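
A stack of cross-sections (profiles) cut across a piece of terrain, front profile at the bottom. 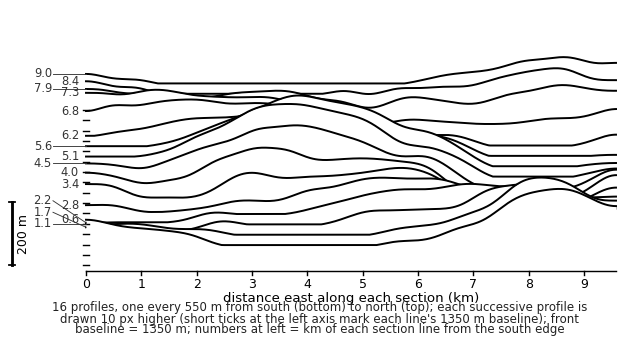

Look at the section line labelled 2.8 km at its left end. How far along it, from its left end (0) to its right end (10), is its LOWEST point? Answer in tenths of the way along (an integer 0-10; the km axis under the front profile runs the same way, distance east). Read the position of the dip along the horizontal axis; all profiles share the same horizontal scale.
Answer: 1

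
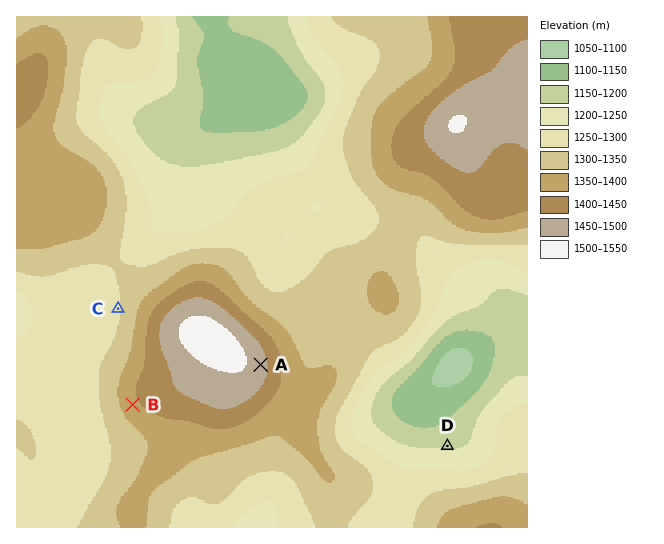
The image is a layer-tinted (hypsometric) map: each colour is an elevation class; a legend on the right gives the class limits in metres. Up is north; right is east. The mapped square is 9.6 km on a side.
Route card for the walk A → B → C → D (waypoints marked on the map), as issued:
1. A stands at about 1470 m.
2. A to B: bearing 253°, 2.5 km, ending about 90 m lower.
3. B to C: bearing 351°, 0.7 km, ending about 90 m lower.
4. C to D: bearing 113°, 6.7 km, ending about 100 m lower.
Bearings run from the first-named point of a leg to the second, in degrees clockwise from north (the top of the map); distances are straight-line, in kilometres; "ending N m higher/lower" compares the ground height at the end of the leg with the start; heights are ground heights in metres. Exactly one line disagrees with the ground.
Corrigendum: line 3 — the distance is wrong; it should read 1.8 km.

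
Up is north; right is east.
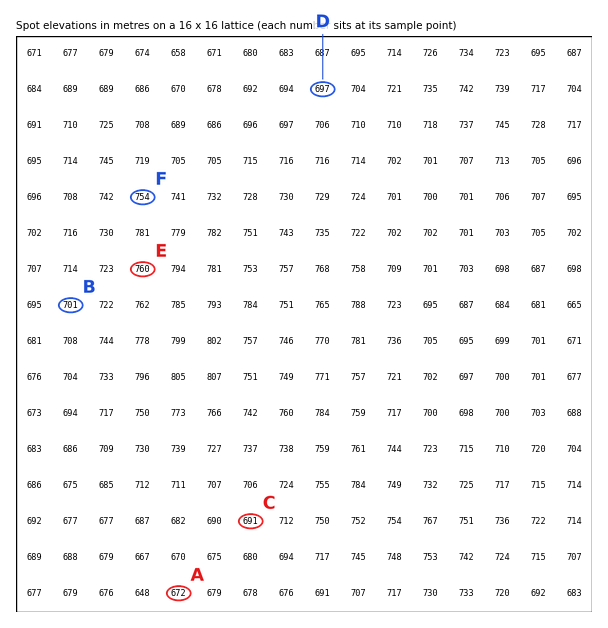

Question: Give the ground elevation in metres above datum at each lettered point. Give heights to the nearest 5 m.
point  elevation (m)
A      670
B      700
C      690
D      695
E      760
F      755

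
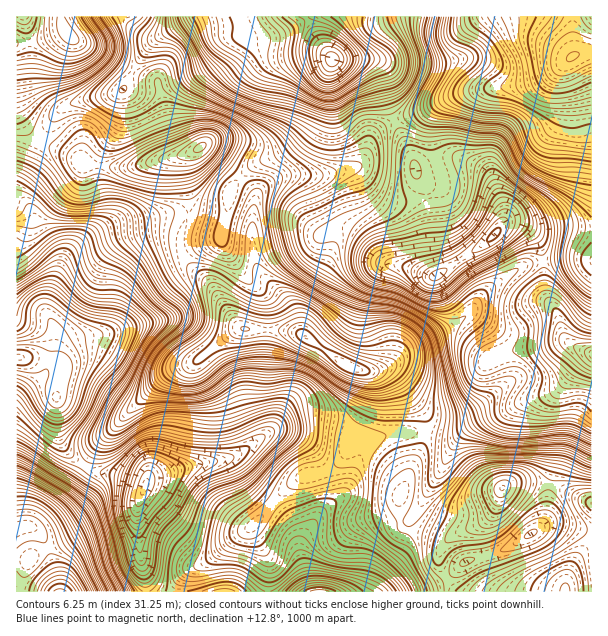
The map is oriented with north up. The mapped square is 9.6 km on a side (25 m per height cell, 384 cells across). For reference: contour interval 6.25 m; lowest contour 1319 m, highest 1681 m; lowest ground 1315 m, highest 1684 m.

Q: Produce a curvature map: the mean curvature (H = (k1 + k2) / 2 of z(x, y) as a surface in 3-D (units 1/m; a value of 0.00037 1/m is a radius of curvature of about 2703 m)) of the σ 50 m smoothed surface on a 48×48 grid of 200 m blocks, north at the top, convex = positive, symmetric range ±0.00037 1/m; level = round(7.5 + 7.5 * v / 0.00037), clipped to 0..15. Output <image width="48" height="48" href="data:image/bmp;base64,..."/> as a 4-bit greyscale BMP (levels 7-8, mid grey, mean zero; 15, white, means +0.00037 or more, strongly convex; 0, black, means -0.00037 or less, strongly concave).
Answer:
<image width="48" height="48" href="data:image/bmp;base64,Qk32BAAAAAAAAHYAAAAoAAAAMAAAADAAAAABAAQAAAAAAIAEAAATCwAAEwsAABAAAAAAAAAAAAAAABEREQAiIiIAMzMzAERERABVVVUAZmZmAHd3dwCIiIgAmZmZAKqqqgC7u7sAzMzMAN3d3QDu7u4A////AGa926mUFpmYZFerhURWdkVnmoiZmIiKuGWLyodQA5zMp2e9uHiIdmeIulaJmqmbuFRou5dABKyqqHi8p4rLlmh420JEZ5maqGaImqhRBrp3q6mYdou6hnl3u3VDI1Z4mIiqirlSKLp2rMuXVniZd6yXiqqpYyNHiKvLmrkwKJh3m7uoZmaKmaqGiJmspjM1ZrzLqrggJ3eIqqq5d1R5mYl1eHZ6yFVFeJzMublAJVabupq6iHVVaKqWWah62nZnvay6hXqDJVWKuYi7qZh0SKmoNZu87Zd5vLp1QieFFFRWZVaty6qXV5mqQVrN/8mamJdTI0Z1AkQyIiJ83KiZd5mbcki87+yrqHZCN6qVAUVUMyEnq5eZdniKlUipeLusuGZUe97XJHmYh1IBRneZdmdnl1Z1MkaLpnh1es/8VXiJqYUgBIiZdmVWmWVTIzNYhJhBNXz/lDRGiZhRJ5h3VWVnm5djJFQ1dacRE2nf2FVVZ4mFSIVENWaIi6iIVFVFiKZERXib3KvKZFeHRCI1aZeHioRql2ZVioZ2Vndoz97/kyR4MAOd/9qYq2Enq6mHiVaXRWU0z/3vxjR3Qkr//93LykEleaqZhjWGVmUhf/7dyod3ec/+qIrO1iNFZ4dnY0Z3eHZCSe/cu8uZvv63Vonf1CRWeJczM6l3dlQiIkeJq93Lz+p0WL7/tFd3iblCWKdVVUMiIAAVi9y6rMp2ed/9hpqpiKpTelM0WJdlZkInvLhUfNyZqs22RqzJZWdCaEEli8l2erh6y3Mkrsh4holhA67adUQienQ1i7hVebqbyUNq22NGQSQwAG3sqGQlrLhVeqdVeaqrt1erljNnMAMyAAfO3bdZ3MpjWKh3eaqYdVm5YzWZMBNWZAA5zula2qtzNomZiaqGQ3u4UjaqUjVniWEAWsdKyYuVM2mpmZqWQ4zJY0WKlniHirggBXRImImXUzZ3iImoVH3HQ1ZomaqYibyCA0RXd4VYmFQ0Z2eZdGzGI2dmeJmZmbylIiVmZ2NazaZEZlV4ZGvHRXdmeHeJmbyVISVleEWKvJZ4iHZ3Q1rKiJmHiYZniKuUEmZomVZ3q5i7qpmpQleaqqupmpZWeJqEJ7u7l3iJy5rN3LvMhERXmqqqq6ZFiYdjKNy4ZqqZuoZpzd3f51V4h3Z4m6ZFdlVRCO2oiZmHiYZFaJvf/Zm7l2Znm6VGZDRSB+26qodmiqhlVVae/8zLmIh3q5ZYhUWGJqqYh4dViqh3d3Zpu6mIibqJ3KiKyom6ZWZ2d4hTRmRFZ4iIdmZWiqda2pmb7bvMqImHd3hkMyEkWJh3ZERXmmAYqYZqzM3cuqqod3eIhkIkjLdEVDRGeDAFiXInmavLmIm6l3aKy5U0fNpleHVFd1ABVkElZ2V4Znm7qJiKzvx0R863Z3Znh1EAIyEkWFElZnmaqqiaz/+lM42jE1aJlzEDZ2RXnJVHiImZmXabz/tTRGl0NXibyVRYzKd5vduZmIiImFWbzIMnmYZWd3iZh3eJqoiHebuph3d4mA=="/>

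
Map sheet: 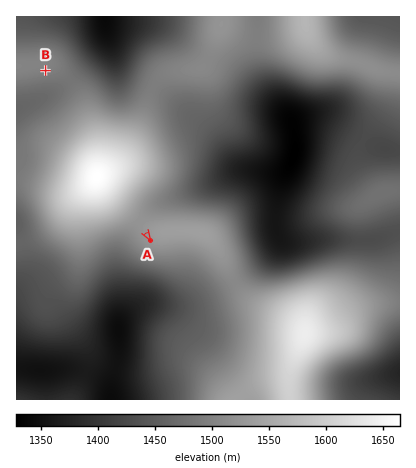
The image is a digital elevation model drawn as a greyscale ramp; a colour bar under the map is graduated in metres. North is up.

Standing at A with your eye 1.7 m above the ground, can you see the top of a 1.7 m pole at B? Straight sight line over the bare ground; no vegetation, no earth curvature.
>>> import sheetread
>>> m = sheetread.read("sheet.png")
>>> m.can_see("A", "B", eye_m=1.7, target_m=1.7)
False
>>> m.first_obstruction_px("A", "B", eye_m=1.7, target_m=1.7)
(137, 218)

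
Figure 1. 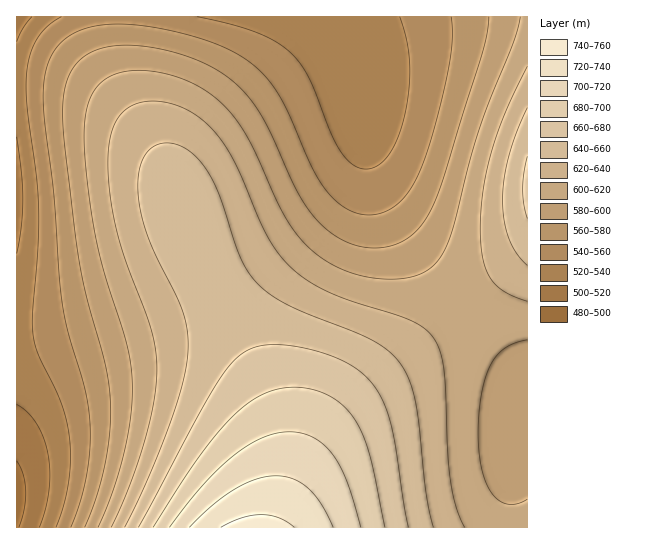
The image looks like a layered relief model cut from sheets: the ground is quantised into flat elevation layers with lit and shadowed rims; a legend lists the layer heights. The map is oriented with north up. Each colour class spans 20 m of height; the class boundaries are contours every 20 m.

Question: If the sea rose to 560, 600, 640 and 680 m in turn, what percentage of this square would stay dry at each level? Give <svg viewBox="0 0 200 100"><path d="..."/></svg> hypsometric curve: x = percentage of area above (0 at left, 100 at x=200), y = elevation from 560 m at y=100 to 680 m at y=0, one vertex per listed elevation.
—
<svg viewBox="0 0 200 100"><path d="M156 100l-46-33-58-34-35-33"/></svg>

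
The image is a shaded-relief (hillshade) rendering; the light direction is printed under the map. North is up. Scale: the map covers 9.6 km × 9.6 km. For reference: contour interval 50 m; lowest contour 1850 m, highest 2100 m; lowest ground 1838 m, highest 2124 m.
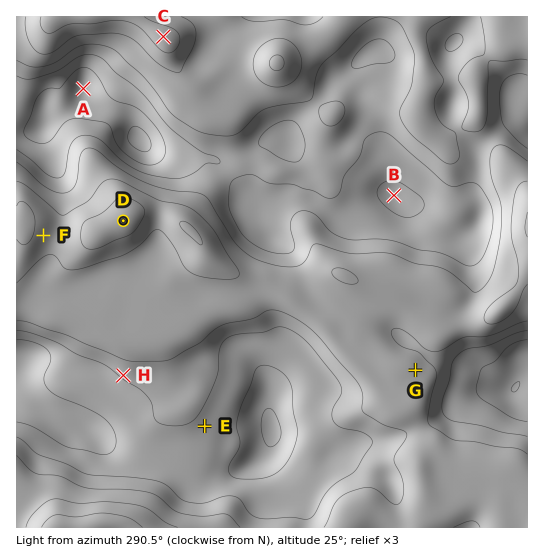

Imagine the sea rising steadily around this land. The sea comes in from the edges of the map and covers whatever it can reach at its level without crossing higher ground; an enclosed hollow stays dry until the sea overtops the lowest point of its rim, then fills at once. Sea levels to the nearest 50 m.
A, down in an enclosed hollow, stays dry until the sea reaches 1900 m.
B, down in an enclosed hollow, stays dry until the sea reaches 1950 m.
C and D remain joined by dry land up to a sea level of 2000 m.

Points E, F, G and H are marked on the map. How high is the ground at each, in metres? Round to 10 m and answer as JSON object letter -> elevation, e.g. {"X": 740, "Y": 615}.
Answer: {"E": 1930, "F": 2080, "G": 2020, "H": 1960}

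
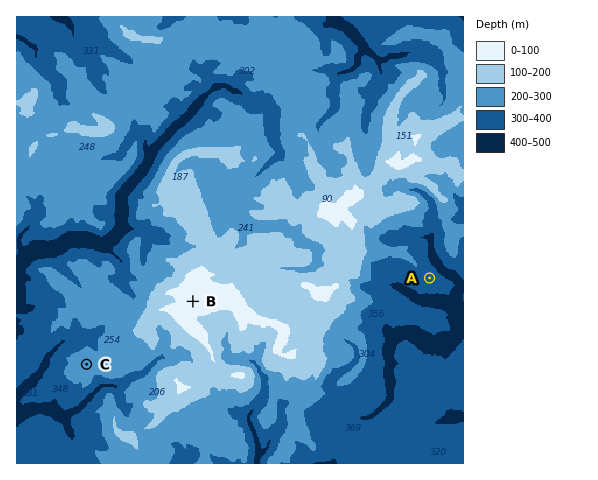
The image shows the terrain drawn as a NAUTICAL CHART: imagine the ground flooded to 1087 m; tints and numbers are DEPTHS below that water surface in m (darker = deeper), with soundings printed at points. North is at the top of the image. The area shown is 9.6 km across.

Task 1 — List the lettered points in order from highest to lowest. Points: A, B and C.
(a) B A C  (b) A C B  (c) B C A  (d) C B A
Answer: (c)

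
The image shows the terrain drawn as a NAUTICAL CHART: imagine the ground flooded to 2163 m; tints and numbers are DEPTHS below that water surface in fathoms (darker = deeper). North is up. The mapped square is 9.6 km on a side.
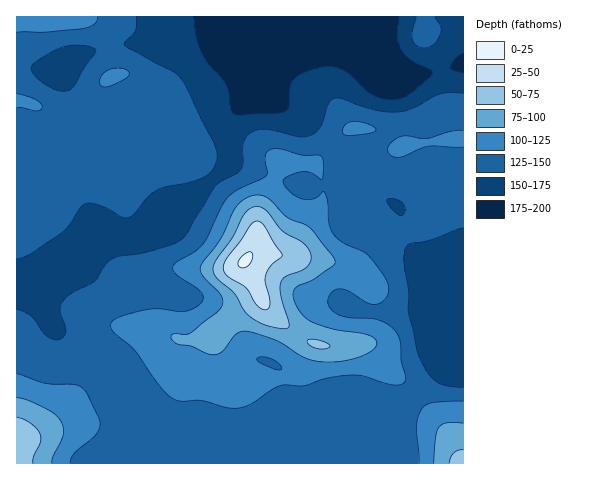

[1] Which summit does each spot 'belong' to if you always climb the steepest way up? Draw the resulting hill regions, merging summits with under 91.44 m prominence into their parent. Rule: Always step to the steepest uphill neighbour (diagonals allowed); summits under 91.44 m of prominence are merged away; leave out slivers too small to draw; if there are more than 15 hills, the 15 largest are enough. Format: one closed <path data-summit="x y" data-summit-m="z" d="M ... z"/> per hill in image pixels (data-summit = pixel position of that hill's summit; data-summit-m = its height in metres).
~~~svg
<path data-summit="245 260" data-summit-m="2123" d="M463 16l-447 1 0 257 16 0 26-8-8 11-6 21 0 7 6 16 9 10 37 15 17 15 14 28 20 20 11 18 10 19 0 18 236-1-4-21-10-18-8-8 10-2 25-19 24-24 23-29z"/><path data-summit="17 439" data-summit-m="2046" d="M56 267l-24 7-16 2 0 187 151 1 1-18-10-19-11-18-20-20-14-28-17-15-37-15-9-10-6-16 0-7 6-21z"/><path data-summit="462 463" data-summit-m="2039" d="M463 343l-22 28-24 24-25 19-8 3 6 7 10 18 5 22 59-1z"/>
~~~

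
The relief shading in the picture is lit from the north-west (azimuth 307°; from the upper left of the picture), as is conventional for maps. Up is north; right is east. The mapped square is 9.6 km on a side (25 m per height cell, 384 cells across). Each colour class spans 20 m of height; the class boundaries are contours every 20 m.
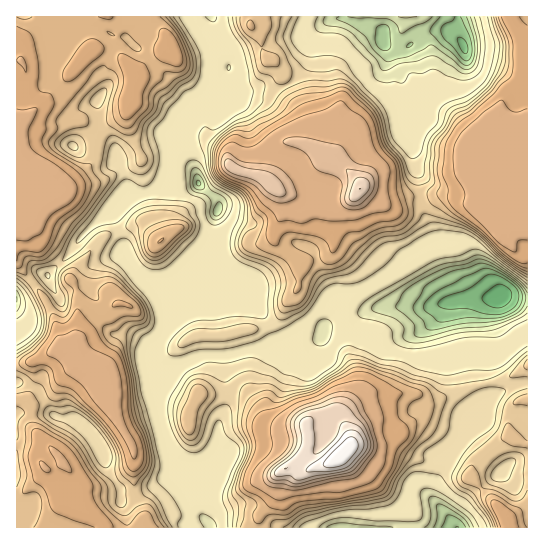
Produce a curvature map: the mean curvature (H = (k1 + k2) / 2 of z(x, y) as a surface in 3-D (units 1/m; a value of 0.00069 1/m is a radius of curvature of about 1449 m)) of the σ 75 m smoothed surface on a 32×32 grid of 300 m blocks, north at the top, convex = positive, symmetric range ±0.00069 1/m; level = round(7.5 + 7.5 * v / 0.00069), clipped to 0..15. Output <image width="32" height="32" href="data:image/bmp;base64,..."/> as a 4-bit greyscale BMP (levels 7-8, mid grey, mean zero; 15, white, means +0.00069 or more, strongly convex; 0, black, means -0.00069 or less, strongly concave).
<image width="32" height="32" href="data:image/bmp;base64,Qk12AgAAAAAAAHYAAAAoAAAAIAAAACAAAAABAAQAAAAAAAACAAATCwAAEwsAABAAAAAAAAAAAAAAABEREQAiIiIAMzMzAERERABVVVUAZmZmAHd3dwCIiIgAmZmZAKqqqgC7u7sAzMzMAN3d3QDu7u4A////AEhnrHrEZlaoZURYqqxhdPd1qaYXpnhmV7mZdVWIKF/Xp5ipOTZ3WOhoVYvnRom5Q2uKon9Wd3Lp/d2lizd55SaanGB/dWdxdzxr/FpmZKpjbcgw3zOpVHo3os9YtndpupkiCukj+TbKbbaKSJl3ZKSXQ6zGNcpVmoq8t2hYlmWolKip1FWfh4pFa5eazImXWFWZieNmWXeXZQS9yWVWiKj8mIrgd1VVdmd0aDRnd3ZJKriYg2jIh1Z3dnV4aLuqhFHapGZlepvZdXWImoVYmbx1mXmvVnZmVLhHh1ZlVWMVXwl42Dd4h3SvdHiGZ1VVMNVPe5JneHdka4NXipVmcwWUKHVEhWd2RYubpmebmGGPjYCpRPs2dvulOahFV4pl+4qVG4e/9oWol5h5eIVCP6iImVNbqacGZ4iId5ymeumIeJykRVWKAFqodq5qd5uHh3eLu1Z3oGq9t2VfmVR5iHeIu3VbloD/uXV5p48juoh3iWB4KpZ0y2ZnqYa3JLqIeIhjiGpGd0+KqXd4wGSciIiJaZbKVYhDaJmHi8N2LMmIipdDzJRodkVqmsxGd2Vtl4Z4gYt5RndmZofUWIiHNtema3aLh9V2WrdmdnipmWSKpoe3pnzkdVy2Z3p0aaUIa5aGmGZ+hHSZZHm4NmdiN2t3aFaJrCdm+nRzMjWHVGXq"/>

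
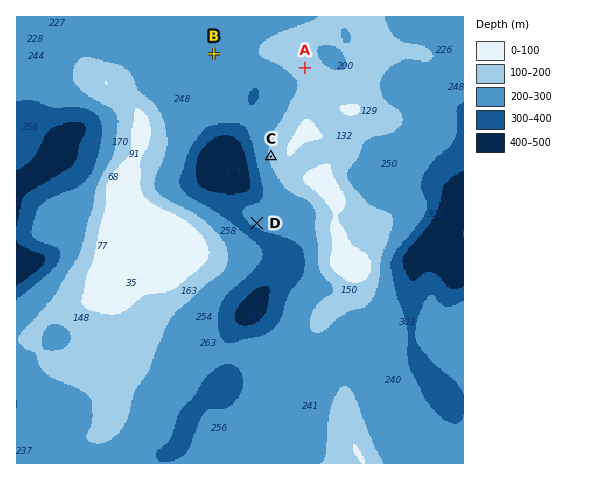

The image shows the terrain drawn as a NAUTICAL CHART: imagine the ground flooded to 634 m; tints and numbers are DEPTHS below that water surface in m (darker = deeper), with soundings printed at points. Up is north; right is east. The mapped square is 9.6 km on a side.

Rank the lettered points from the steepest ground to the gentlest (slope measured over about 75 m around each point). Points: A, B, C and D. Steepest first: C D A B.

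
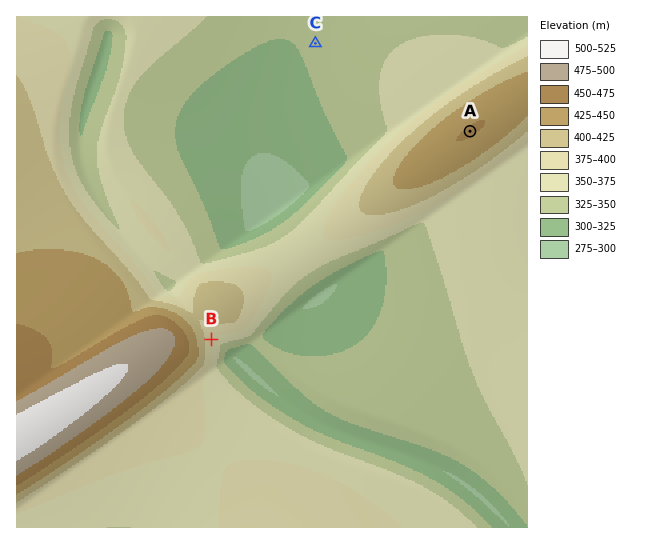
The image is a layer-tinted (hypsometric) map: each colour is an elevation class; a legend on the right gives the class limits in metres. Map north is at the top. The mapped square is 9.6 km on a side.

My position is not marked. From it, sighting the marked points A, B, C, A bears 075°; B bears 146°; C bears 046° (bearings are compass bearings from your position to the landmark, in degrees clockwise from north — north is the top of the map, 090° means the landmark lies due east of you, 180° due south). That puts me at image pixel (132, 221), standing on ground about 365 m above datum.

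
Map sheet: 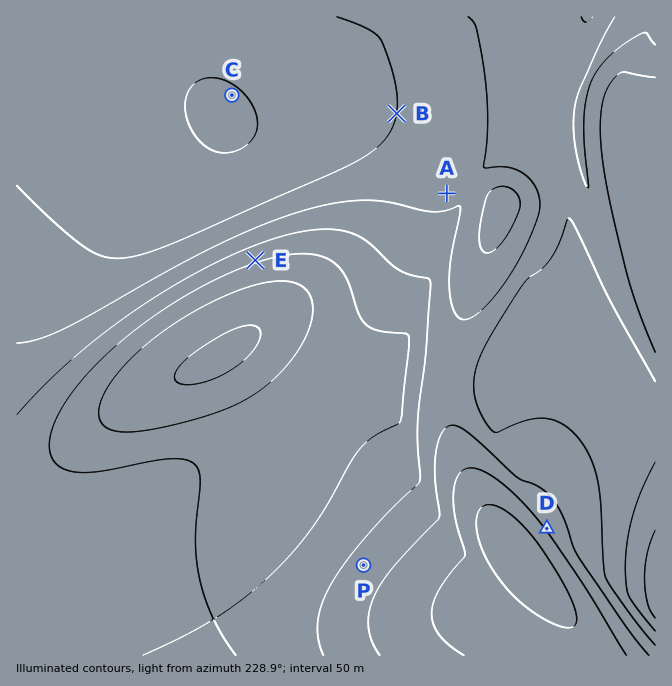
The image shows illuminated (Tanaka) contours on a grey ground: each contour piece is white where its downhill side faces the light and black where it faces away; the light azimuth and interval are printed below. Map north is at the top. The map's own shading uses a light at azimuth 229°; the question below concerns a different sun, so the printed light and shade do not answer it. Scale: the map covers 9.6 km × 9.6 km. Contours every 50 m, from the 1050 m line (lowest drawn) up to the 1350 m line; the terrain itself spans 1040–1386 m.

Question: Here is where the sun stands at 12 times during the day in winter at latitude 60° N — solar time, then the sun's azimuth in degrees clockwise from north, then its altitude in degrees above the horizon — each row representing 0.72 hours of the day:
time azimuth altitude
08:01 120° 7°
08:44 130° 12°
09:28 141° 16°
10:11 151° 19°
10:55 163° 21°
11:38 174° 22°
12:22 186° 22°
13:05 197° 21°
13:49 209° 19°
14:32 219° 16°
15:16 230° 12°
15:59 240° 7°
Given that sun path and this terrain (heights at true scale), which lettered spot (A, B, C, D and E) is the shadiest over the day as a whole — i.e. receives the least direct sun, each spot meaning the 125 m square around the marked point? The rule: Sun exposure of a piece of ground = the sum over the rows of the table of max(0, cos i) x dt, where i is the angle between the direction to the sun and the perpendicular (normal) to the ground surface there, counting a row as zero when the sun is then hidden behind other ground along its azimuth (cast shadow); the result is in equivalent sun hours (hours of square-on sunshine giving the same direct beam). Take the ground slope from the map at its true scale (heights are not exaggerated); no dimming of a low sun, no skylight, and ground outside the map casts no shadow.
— D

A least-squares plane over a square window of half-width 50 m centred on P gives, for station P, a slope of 5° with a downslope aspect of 307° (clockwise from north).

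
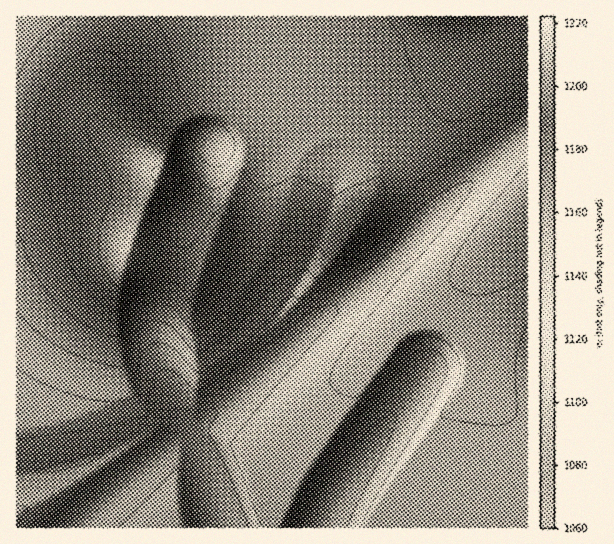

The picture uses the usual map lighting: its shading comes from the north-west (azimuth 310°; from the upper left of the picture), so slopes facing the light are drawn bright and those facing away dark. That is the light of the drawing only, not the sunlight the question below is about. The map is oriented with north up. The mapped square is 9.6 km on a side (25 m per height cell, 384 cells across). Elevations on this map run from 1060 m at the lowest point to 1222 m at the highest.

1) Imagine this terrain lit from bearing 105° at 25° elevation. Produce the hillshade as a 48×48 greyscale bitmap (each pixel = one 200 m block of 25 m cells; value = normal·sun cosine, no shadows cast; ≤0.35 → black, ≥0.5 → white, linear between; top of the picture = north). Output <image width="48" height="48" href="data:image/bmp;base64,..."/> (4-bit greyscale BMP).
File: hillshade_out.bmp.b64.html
<image width="48" height="48" href="data:image/bmp;base64,Qk32BAAAAAAAAHYAAAAoAAAAMAAAADAAAAABAAQAAAAAAIAEAAATCwAAEwsAABAAAAAAAAAAAAAAABEREQAiIiIAMzMzAERERABVVVUAZmZmAHd3dwCIiIgAmZmZAKqqqgC7u7sAzMzMAN3d3QDu7u4A////ALvLqXVERVZ625dCNp3bhTEmd3d3d3d3d5q7updUREV724YyN4zsl0IUd3d3d3d3d3eau6l1RER7yoUyR3rduGMSV3d3d3d3d3d3m7qXZERquXQiV3jOyXUhNnd3d3d3d3dmaJuphkRZuGQjZ3et25ZCFHd3d3d3d4iHdniqmGVYqFMkd3eL7KhTEld3d3d3d5mZiId5qoZol0I1d3d5zsl1ITZ3d3d3d5mZmZmImqh3hkJGd3d3rduWQhR3d3d3d4iZmZmZmaqYdTNFZ3d3i+yoYxFXd3d3d4iIiZmZmaqpdlREVmd3ec7KdTEmd3d3iHd3iImZmruoh2VERWZ3d53bl0ITd3d4iHd3d3iJq8uXiYZURFZnd4vtuGQhR3eIiHd3d3eIrNuWeql1REVmd3jOyoYxFXiIiHd3d3d4vcqGasuXZERWZ3ec3JdTE3iImXd3d3d5zcl1Wcy5dlRFVnd63blkEViImXd3d3d53blkWczLqGVEVWd4vtqFIliJmWZ3d3d63bhkWbzMuoZURFZnjNuWNGiJmmZmd3d73KhTWbzMzKhlREVmecyWVniJmmZmZnd73KhTabzMzLqGVERWZ4mHd4iJmmZmZmZ73KhTarvMy7updURFZnd3d4iJmmZmZmZ63KhkarvMzLq6l1REVWd3d3iJmmZmZmZp3Khkaru8zLqbuYZVRVZnd3iImVVVVVVYzKl1aru7zLqJu6l2VFVmd3eIiVVVVVVXvKmGWbu7u7qXnMuoZURWZ3eIiFVVVVRGrLqGV7u6qqqXet3Kh1RFZnd4iFVVVVRFnLqXVpuqmamYZ73duWVEVWd3iFVVVVREfMuXVIqpiJmZdpzu24ZDRVZ3d1VVVVVVa9uoVGqph4iJdmre7bhUNEVnd1VVVVVVatyoZEiphneIhli+7sp1Q0RWZ1VVVVVVaM25dkephmeIhlac7tuXVDRFZlVVZmZmZ73Kl1WZhlZ4h1V6zdypdUNEVVVWZmZmZpzcuWR5hlZ4h1Voq8u6l1QzRFVWZmZmVXvuymRYh2Z4iGVXmqqrqXZENFVWZmZmVWv/2nQ3h2Z4h2ZmiZmquphlQ1VWZmZmVWr/2nQliHZ4h3ZneIiaq6mGVFVVZmdmZnnv64QliHd3h3Znd3eJmrqoZUVVZnd3eInf64VGiHd3d3d3d3d4mauqh0RVZnd4iJmt64ZniHd3d3d3d3d3iJqrqURVZneImZmaupiIh3d3d3d3d3d3eImqukRFVneImZmZmZiId3d3d3d3d3d3d4iaq0RFVneJmZmZmYiId3d3d3d3d3d3d3iJqkRFVmeImZmZmIiHd3d3d3d3d3d3d3eImURFVmeImZmZmIiHd3d3d3d3d3d3d3d3iERFVmeImZmZmIiHd3d3d3d3d3d3d3d3eERFVWd4iZmZmIiHd3d3d3d3d3d3d3d3d1VVVWd4iJmZiIiHd3d3d3d3d3d3d3d3d1VVVWZ3iIiYiIiHd3d3d3d3d2d3eIh3d1VVVWZ3iIiIiIiHd3d3d3d2ZmZ3iIiIdw=="/>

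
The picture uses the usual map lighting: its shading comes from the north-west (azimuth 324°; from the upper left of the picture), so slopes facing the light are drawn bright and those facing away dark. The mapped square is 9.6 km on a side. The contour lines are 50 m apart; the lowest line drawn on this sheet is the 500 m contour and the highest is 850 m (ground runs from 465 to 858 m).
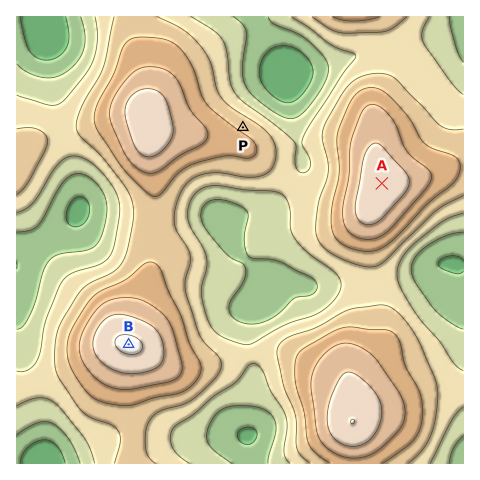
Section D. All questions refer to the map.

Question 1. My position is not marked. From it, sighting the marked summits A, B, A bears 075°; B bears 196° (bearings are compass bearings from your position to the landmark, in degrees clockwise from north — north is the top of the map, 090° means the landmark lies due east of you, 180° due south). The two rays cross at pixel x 158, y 243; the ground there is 680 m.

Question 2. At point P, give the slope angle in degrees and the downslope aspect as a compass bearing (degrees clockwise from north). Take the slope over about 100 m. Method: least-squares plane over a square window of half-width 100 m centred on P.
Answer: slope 7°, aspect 31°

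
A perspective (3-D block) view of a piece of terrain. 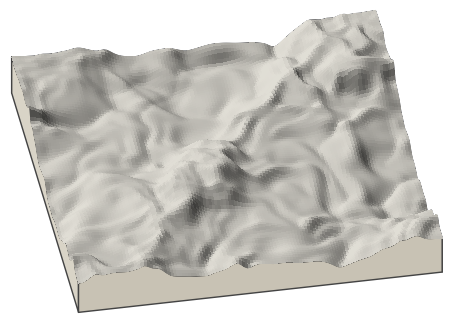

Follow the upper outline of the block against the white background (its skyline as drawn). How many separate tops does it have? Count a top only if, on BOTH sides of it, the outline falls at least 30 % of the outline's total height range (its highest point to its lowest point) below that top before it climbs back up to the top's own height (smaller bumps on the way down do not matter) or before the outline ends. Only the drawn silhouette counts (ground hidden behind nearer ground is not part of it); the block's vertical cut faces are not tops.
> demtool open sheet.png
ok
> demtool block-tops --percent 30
0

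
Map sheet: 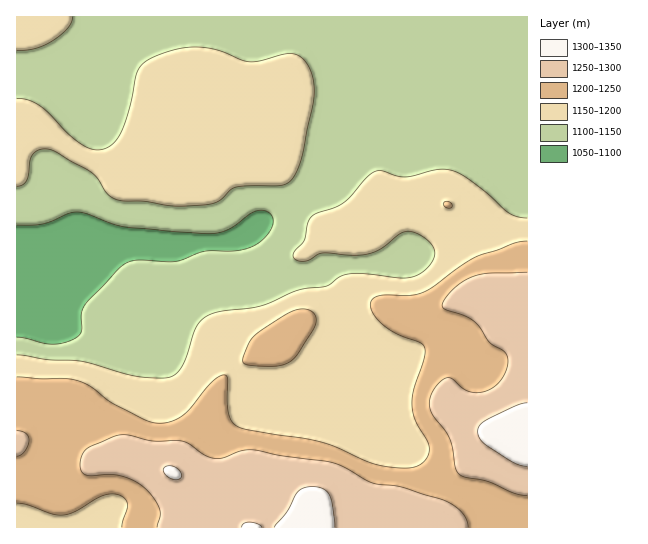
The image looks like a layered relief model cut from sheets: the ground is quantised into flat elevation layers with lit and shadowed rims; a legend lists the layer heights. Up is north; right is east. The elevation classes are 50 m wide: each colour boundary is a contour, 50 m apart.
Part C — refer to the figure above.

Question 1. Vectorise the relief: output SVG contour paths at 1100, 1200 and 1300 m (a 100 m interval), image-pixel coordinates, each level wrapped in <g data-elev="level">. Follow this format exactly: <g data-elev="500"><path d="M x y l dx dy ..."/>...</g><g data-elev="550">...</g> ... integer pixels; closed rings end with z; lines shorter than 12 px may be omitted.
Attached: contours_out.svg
<g data-elev="1100"><path d="M17 225l26-1 26-11 8-1 9 2 25 9 14 4 80 7 10-1 11-2 9-6 15-11 8-3 5-1 6 2 3 3 1 6-2 8-6 9-9 7-10 4-13 2-28 0-30 10-37-1-13 4-40 41-4 9 0 19-3 4-7 3-10 4-11 0-33-7"/></g><g data-elev="1200"><path d="M17 503l12 2 24 9 10 1 12-4 27-15 8-2 7 0 7 4 3 5 0 6-5 18"/><path d="M258 366l23-1 6-2 7-5 21-32 1-8-3-5-8-4-12 2-38 24-7 10-5 16 1 2 2 2z"/><path d="M527 241l-13 2-39 14-17 11-25 19-11 6-13 2-28 0-6 2-4 4-1 5 2 5 9 12 16 11 24 9 4 6-1 12-11 30-1 14 3 14 12 22 2 9-4 11-11 6-13 1-22-3-13-4-28-13-16-6-73-12-11-3-6-5-3-8-2-13 1-22-1-2-2-2-6 1-8 6-20 25-8 8-10 6-12 2-14-2-30-15-26-19-13-6-13-3-24 1-24-2"/><path d="M446 207l5 1 1-3-3-3-4 0-2 3z"/></g><g data-elev="1300"><path d="M262 527l-5-4-8-1-5 1-2 4"/><path d="M335 527l-3-22-2-10-7-6-10-2-8 1-7 4-11 19-13 16"/><path d="M173 479l5 1 3-2 1-3-2-4-7-5-8 1-2 3 2 4z"/><path d="M527 403l-10 2-30 14-7 6-2 6 2 8 7 7 27 17 13 3"/></g>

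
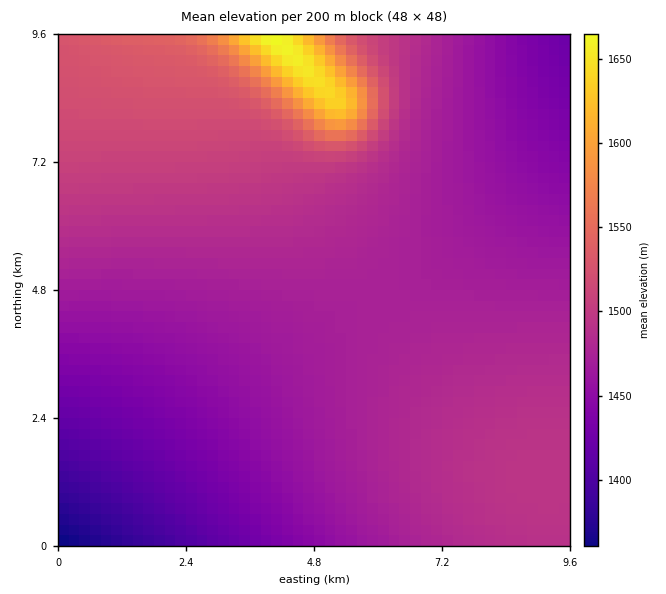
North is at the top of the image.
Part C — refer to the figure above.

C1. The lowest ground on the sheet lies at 1355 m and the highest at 1665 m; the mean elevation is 1480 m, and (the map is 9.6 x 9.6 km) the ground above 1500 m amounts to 16.8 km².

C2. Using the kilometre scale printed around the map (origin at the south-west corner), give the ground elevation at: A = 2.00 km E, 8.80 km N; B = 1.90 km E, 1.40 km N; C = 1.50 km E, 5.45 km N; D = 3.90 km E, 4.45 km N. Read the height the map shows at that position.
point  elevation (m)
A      1530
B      1415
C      1480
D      1470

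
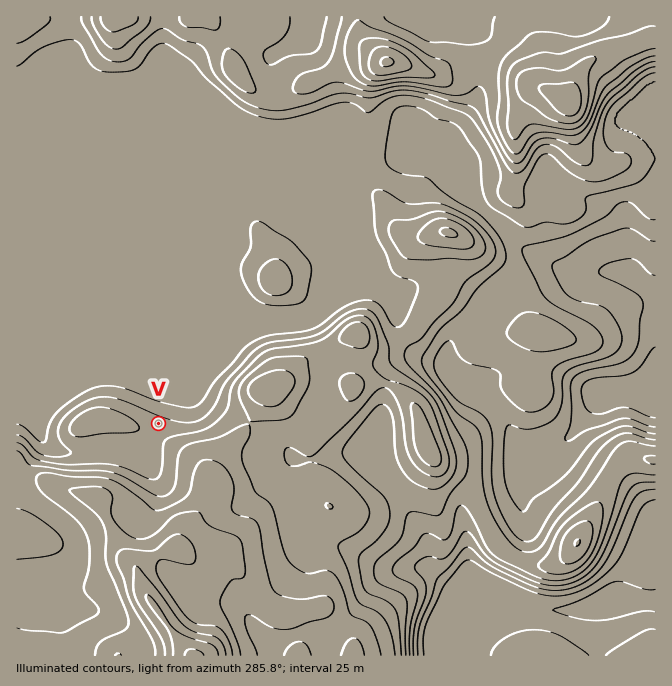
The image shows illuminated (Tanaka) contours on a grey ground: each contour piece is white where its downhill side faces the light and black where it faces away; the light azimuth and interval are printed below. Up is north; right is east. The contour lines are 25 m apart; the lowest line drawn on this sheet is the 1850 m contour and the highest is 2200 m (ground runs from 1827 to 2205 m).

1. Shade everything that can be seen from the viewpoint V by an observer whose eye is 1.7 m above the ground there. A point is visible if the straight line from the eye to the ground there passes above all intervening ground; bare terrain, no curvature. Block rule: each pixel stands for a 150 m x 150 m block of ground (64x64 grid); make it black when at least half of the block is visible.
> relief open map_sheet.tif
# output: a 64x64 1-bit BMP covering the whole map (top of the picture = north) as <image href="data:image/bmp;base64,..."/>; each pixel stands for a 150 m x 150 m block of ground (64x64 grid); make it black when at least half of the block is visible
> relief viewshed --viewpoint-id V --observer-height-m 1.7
<image width="64" height="64" href="data:image/bmp;base64,Qk0+AgAAAAAAAD4AAAAoAAAAQAAAAEAAAAABAAEAAAAAAAACAAATCwAAEwsAAAIAAAAAAAAA////AAAAAAAAAAAAAAAAAAAAAAAAAAAAAAAAAAAAAAAAAAAAAAAAAAAAAAAAAAAAAAAAAAAAAAAABAAAAAAAAAAAAAAAAAAAAAAAAAAAAAAAGAAAAAAAAAAcAAAAAAAAAAcAAAAAAAAAA4AAAAAAAAADgAAAAAAAAAHAAAAAAAAAEMAAAAAAAADwwAAAAAAAA8AAAAAAAAAAAAAAAAAAAAAAgAAAAAAAAAHAAAAAAAAAAfAAAAAAAAAD/AAAAAAAAB/+AAAAAAAAGf+AAAAAAAAD/4AAAAAAAAf/gAAAAAAAH/8AAAAAAAB//wAAAAAAAf//gAAAAAAH//8AAAAAAB///gAAAAAA////AAAAAAD////AAAAAAP////AAAAAA////+AAAAAD////wAAAAAP///8AAAAAA////gAAAAAD///8AAAAAAP///wAwAAAA////gB8AAAD///8AD+AAAP///wAMAAAA///+AAgAAAD///4AAAAAAP///wAAAAAA////gAAAAAD////AAAAAAP///8AAAAAA////4AAAwAD////wAADAAP////gAAccA/////gADzwD/////gAf/AP/////wD/4A////H/w//AD///4H/+PgAP///AH/A8AA///4APgBwAD///gA4AAAAP//+ADAAAAA///4AAAAIAD///AAAAAAAA=="/>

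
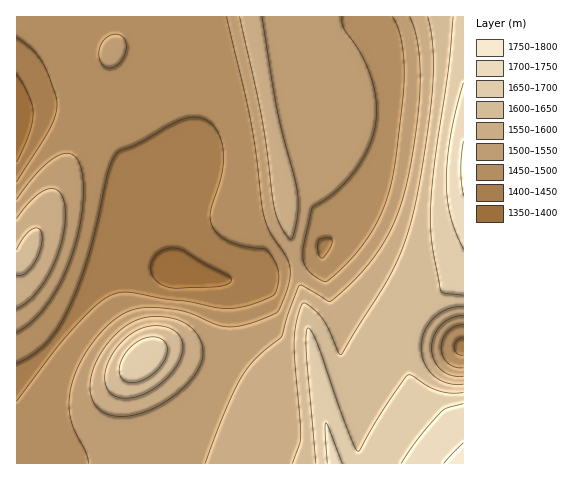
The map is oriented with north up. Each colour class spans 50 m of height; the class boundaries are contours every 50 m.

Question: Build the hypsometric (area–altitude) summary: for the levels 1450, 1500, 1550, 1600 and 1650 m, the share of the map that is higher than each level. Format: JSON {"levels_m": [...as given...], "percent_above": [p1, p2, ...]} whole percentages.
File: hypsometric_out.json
{"levels_m": [1450, 1500, 1550, 1600, 1650], "percent_above": [85, 57, 34, 20, 9]}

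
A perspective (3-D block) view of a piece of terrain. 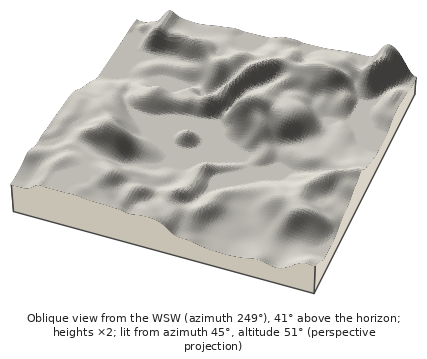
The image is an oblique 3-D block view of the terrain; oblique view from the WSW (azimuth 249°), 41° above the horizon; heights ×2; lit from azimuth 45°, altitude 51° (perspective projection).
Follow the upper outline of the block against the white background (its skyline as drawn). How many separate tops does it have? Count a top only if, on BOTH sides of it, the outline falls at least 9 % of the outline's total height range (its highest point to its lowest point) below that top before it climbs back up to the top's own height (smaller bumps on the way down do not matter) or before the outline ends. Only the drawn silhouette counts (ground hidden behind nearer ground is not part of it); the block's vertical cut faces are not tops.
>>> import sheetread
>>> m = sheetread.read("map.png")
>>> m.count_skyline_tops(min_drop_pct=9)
1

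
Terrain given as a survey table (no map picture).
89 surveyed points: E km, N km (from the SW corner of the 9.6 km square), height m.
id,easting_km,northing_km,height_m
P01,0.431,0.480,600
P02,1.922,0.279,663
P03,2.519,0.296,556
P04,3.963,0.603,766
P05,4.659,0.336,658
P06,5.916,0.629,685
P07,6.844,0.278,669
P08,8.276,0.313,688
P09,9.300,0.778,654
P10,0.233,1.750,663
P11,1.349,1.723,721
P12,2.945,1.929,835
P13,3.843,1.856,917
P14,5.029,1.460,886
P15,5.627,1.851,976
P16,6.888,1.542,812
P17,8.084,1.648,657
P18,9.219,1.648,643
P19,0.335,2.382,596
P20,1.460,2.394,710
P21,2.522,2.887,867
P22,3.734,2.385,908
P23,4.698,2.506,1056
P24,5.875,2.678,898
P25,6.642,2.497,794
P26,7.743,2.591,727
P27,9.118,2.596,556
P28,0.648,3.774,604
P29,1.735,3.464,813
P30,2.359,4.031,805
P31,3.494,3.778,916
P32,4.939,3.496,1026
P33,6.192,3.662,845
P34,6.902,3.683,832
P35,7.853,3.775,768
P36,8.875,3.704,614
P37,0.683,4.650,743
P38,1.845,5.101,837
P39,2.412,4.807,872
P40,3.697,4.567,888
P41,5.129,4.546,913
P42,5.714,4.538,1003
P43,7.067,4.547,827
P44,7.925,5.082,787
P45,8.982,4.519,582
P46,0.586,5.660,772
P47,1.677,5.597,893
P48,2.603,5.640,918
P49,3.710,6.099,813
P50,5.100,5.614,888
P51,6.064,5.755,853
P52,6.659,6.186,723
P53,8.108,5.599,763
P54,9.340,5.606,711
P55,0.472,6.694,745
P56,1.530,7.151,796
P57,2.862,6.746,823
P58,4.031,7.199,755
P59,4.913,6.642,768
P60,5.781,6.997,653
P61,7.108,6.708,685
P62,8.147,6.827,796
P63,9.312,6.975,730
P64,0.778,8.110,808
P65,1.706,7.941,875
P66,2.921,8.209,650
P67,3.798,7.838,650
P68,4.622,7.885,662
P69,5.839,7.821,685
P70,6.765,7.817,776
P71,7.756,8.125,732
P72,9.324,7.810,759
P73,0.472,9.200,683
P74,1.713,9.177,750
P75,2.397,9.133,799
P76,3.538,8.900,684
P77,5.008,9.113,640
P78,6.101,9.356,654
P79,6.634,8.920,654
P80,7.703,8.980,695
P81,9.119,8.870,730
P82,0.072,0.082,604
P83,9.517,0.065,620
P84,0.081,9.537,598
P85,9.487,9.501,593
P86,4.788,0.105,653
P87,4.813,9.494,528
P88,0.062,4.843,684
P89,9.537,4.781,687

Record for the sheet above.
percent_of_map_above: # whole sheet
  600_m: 94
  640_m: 88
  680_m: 73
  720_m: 58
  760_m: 46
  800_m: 33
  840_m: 22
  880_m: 14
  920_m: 8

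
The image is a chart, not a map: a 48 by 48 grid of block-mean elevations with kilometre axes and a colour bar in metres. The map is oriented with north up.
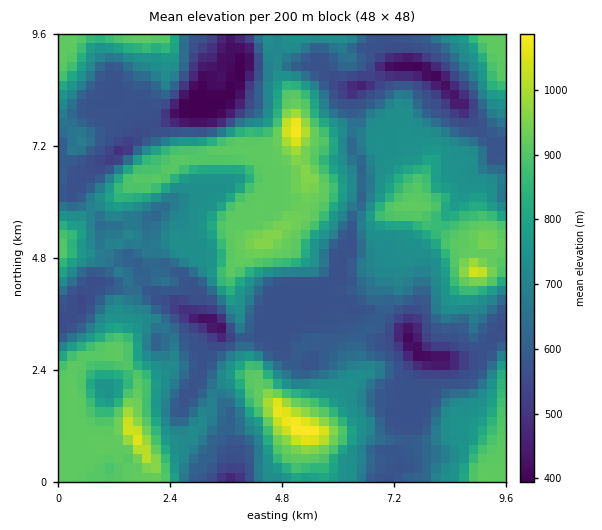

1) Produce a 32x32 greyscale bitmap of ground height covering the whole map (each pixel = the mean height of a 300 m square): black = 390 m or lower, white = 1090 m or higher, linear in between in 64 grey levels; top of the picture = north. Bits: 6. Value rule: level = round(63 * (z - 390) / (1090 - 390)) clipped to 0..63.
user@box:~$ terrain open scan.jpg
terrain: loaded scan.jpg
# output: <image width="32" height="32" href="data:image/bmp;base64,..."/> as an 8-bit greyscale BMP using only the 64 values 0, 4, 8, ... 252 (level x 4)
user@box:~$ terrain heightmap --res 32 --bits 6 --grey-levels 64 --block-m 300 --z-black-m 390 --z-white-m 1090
<image width="32" height="32" href="data:image/bmp;base64,Qk02CAAAAAAAADYEAAAoAAAAIAAAACAAAAABAAgAAAAAAAAEAAATCwAAEwsAAAABAAAAAAAAAAAAAAEBAQACAgIAAwMDAAQEBAAFBQUABgYGAAcHBwAICAgACQkJAAoKCgALCwsADAwMAA0NDQAODg4ADw8PABAQEAAREREAEhISABMTEwAUFBQAFRUVABYWFgAXFxcAGBgYABkZGQAaGhoAGxsbABwcHAAdHR0AHh4eAB8fHwAgICAAISEhACIiIgAjIyMAJCQkACUlJQAmJiYAJycnACgoKAApKSkAKioqACsrKwAsLCwALS0tAC4uLgAvLy8AMDAwADExMQAyMjIAMzMzADQ0NAA1NTUANjY2ADc3NwA4ODgAOTk5ADo6OgA7OzsAPDw8AD09PQA+Pj4APz8/AEBAQABBQUEAQkJCAENDQwBEREQARUVFAEZGRgBHR0cASEhIAElJSQBKSkoAS0tLAExMTABNTU0ATk5OAE9PTwBQUFAAUVFRAFJSUgBTU1MAVFRUAFVVVQBWVlYAV1dXAFhYWABZWVkAWlpaAFtbWwBcXFwAXV1dAF5eXgBfX18AYGBgAGFhYQBiYmIAY2NjAGRkZABlZWUAZmZmAGdnZwBoaGgAaWlpAGpqagBra2sAbGxsAG1tbQBubm4Ab29vAHBwcABxcXEAcnJyAHNzcwB0dHQAdXV1AHZ2dgB3d3cAeHh4AHl5eQB6enoAe3t7AHx8fAB9fX0Afn5+AH9/fwCAgIAAgYGBAIKCggCDg4MAhISEAIWFhQCGhoYAh4eHAIiIiACJiYkAioqKAIuLiwCMjIwAjY2NAI6OjgCPj48AkJCQAJGRkQCSkpIAk5OTAJSUlACVlZUAlpaWAJeXlwCYmJgAmZmZAJqamgCbm5sAnJycAJ2dnQCenp4An5+fAKCgoAChoaEAoqKiAKOjowCkpKQApaWlAKampgCnp6cAqKioAKmpqQCqqqoAq6urAKysrACtra0Arq6uAK+vrwCwsLAAsbGxALKysgCzs7MAtLS0ALW1tQC2trYAt7e3ALi4uAC5ubkAurq6ALu7uwC8vLwAvb29AL6+vgC/v78AwMDAAMHBwQDCwsIAw8PDAMTExADFxcUAxsbGAMfHxwDIyMgAycnJAMrKygDLy8sAzMzMAM3NzQDOzs4Az8/PANDQ0ADR0dEA0tLSANPT0wDU1NQA1dXVANbW1gDX19cA2NjYANnZ2QDa2toA29vbANzc3ADd3d0A3t7eAN/f3wDg4OAA4eHhAOLi4gDj4+MA5OTkAOXl5QDm5uYA5+fnAOjo6ADp6ekA6urqAOvr6wDs7OwA7e3tAO7u7gDv7+8A8PDwAPHx8QDy8vIA8/PzAPT09AD19fUA9vb2APf39wD4+PgA+fn5APr6+gD7+/sA/Pz8AP39/QD+/v4A////ALy8vLi8vMC8hFBIMCQ8cHyQmJiUgHBIQERQXHiEsLy8vLy8uLzA2LSAYFBAPERwlLi4tJyAdFRIREhYbHygvLy8vLy8vNzUoHxwWEhASHCwxNTUvJR0VEhITFhsfJCwvLy8vLzM7MSMdHhsUFBkhMjo+PTUrIBsUEREVHiAiKC4vLy4tMzYsHhQZHRcUHig5PTs2LyUfGREQEBMdICAkLC8vKiUtMikdEhMbGBcmMDs2MCwlIB0VEBAQERkfHyEqLy8lICUvKh8VEBUbHiswMCckISAgHhUREBAQEhUYHigvLyckJi0oHxsSEhwjLi4jGhYZHB4fHBQQDw4ODxAXJSwvLS0uKCEeHBMQFyAoJRYSEREVGBsbFA8IBAQIDxEeICktLy8nGhcZERAQFRkTEBETEhMVFhIQCgIICQ0QEBQTGiEoKyQaFhYQDQcPExAQEBISEhMTEg8FBQ4QEBQREA8QGCAhHx4YEAgEBhgXEBAQEBARERISEQoJEBcVGRUQEA4RHB8cGBALCwwRHxoREBAQEBAQEBIUERATHx8eHBQUDxATFxcRERAQER0lHhQQEBAQEBEUGBcaFRYgJigkHR4TEBEXFRUYExEZKCwjGxQTExMQEBYaHB0aGyEtNDMqJh4ZGBcUFRQWHB8mLy4rKCYiHhIQGB0eHx4eIy83My8tIx0aFxcZGh8fHyYvMTIxLykfExAVHR8fHyAoLzAwMCwlGxobHBgcHx8gKi8xMzMxLSIbERYfHyAhJiwvMDIwJSEaGBgZFhoeHyIsLy8wMTIwLCEWGCInKCorKSsuLywbGhwfIR4ZFhsfICUuLy8vMDEvJx4WIy0vLy8oJCcnIBERGiIqKSYfHB8fICUuLy8wMTAsIhccJi0vLSchIiEbEhARGykuLi0lICAgICcvLzAzMiwhGBsiKS0pISAgHxwSEA8PGSgsLi4qKCgoKy8vMDMvJR8WHCAiJSchIB8YFRUXEQ0KFiMqLS4vLy8vLzAzMy4mHBcfICAgIiEgHxYQFRoWEA4OEhccHR8nLC4uMDk3MCgbGR8gICAgHxsWEREYFhMQEBAQDQkHBwsXICIrOzgtIxwYHyAgHxwVEA8RFxoSEBAQEBANAwEAAQYQGCUzMSQZExMZHh8bEg8JDBUeHxYQEBAQERMKAQEBAQsWIy8tIRINDRAWHBUPCQQNHCImHhQQEBMUGxQGAQMBBxUhJyEXDwwICw4QDgcDCxUiLC4kGhITGRwfHAwEAwECEh4ZExAQFBINBQMCAwoTHSUvLyogGx0hIiMfEAkFAgIUHhsVERMYFBALCQkOERogKy8vLicoLC4uLSISDggEChoeHx8cHR4WEBAQERMbHyYvLw="/>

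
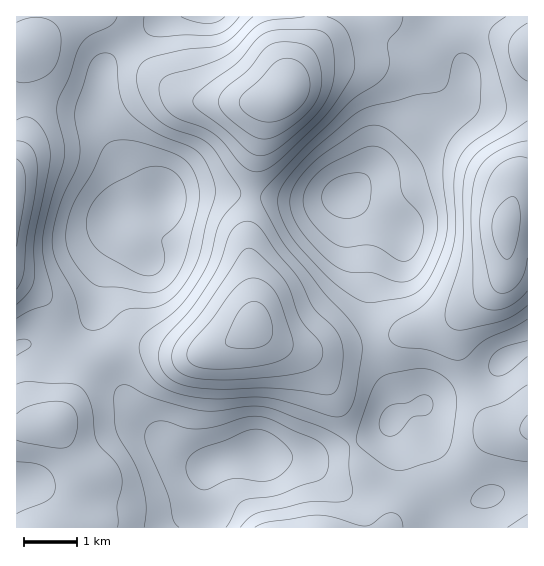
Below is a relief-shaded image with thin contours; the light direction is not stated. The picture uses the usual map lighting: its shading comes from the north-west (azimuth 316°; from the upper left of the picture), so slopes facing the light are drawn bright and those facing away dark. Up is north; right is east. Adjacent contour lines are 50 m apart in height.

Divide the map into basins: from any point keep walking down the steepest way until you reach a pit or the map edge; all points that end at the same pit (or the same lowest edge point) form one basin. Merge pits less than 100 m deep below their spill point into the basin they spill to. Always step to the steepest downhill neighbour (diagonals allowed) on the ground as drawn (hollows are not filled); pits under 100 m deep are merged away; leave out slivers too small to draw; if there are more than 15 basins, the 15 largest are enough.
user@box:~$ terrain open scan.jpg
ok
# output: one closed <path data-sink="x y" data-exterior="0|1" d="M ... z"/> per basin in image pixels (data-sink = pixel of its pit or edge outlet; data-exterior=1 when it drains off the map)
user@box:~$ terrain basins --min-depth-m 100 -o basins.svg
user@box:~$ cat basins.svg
<path data-sink="258 454" data-exterior="0" d="M527 197l-6 0-9 8-5 14 0 50-6 13-11 11-45 30-64 17-60 11-18 0-21-6-17-9-11-11-17 14-36 14-22 2-44-8-21 5-19 9-14 18-16 31-10 13 21 35 11 12-14 41-9 16 463 1z"/><path data-sink="345 195" data-exterior="0" d="M527 16l-211 1 0 13-3 9-20 31-5 19-21 20-11 49-8 63 0 30 5 39 2 36 4 6 23 13 21 6 18 0 60-11 64-17 45-30 11-11 6-13 0-50 5-14 9-8 7 0z"/><path data-sink="163 198" data-exterior="0" d="M315 16l-279 1-1 17-4 11-4 4-3 16 1 66-4 16-5 11 1 270 37-4 11-14 24-43 18-12 28-8 44 8 22-2 36-14 18-14-2-35-5-39 0-30 5-47 8-44 7-24 20-17 5-19 20-31 3-9z"/>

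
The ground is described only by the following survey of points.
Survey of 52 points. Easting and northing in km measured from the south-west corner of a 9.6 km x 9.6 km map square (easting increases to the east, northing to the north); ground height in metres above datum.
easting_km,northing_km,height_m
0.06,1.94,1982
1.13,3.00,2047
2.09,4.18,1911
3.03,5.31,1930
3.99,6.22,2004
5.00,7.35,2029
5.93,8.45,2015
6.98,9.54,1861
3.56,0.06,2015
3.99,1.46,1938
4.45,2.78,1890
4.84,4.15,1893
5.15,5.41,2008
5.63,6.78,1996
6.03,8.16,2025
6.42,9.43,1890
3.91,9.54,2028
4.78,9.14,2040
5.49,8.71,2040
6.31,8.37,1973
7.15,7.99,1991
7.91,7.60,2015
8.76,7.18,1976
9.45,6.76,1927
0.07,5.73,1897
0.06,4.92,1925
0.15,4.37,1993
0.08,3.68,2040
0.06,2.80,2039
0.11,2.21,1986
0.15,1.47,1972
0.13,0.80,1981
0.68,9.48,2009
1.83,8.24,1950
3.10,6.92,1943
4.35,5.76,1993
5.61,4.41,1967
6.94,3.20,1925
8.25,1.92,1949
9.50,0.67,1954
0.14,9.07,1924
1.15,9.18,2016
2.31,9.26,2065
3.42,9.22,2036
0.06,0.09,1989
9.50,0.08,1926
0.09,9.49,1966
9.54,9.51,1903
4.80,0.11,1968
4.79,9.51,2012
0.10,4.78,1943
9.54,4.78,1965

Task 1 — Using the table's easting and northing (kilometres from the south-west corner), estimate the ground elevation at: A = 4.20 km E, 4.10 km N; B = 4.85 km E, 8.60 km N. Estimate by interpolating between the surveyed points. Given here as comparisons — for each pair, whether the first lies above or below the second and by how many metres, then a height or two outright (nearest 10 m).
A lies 220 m below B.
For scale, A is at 1850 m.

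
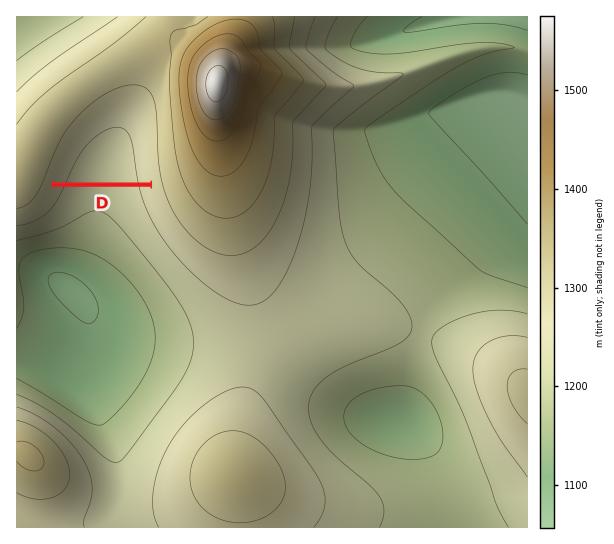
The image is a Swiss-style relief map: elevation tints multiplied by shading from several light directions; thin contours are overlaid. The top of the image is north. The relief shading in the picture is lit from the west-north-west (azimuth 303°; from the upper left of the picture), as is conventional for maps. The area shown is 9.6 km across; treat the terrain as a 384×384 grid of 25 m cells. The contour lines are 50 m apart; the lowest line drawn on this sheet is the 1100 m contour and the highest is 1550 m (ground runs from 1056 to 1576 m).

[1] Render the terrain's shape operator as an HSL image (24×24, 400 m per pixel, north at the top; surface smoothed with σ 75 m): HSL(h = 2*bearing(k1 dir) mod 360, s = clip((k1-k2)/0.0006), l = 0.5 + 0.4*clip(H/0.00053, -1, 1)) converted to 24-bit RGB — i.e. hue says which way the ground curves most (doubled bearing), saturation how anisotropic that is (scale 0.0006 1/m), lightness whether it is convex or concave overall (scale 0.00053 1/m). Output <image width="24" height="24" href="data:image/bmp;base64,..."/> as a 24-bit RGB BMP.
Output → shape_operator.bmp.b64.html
<image width="24" height="24" href="data:image/bmp;base64,Qk32BgAAAAAAADYAAAAoAAAAGAAAABgAAAABABgAAAAAAMAGAAATCwAAEwsAAAAAAAAAAAAAnmJFoog9f51JVJFhXmuOjGWWlWeXl2qPl3CDlnp4k5V+e5Z+dpeOc5OXcomWc4KVdHyUdHaTdnOSeHCReGyQd2qPd2yOeXOMsHJFk7NgX7h5SrW1QGGhf1+Xj2eZlmyam3eYmYiQjpqPgqCbdZmib42ibYSibXyhbnOgcW2eeWydfWqafWiYgGeShWyKhXR1krOKh8upcMvMQ3XFOSuteF2Xg2yWhXKZioCbkpSdlaKgiJyieI+ib4eha4GhanmfamyddmqcgWiciGWbmVuYk1t+i2dvjIpvm9XCktTNbo7DWjK8aiejeGmPd3GQeHyTg5KXjJ2Nl5+Nk5WJgIiOd4WLcYOIcHqDc2+BgWuDiGeCkFaBl1B6llx0km1skZVzldK1jK2ymk6umB6ggUeQc3OGdn2Ie4uJfpR7k554op1znYtuk4FqiX5ngnxifHddenJaem5aemBZgVJlilprj2luk4Z3jp17lLVzolFTmCFcizJyb3KAdX2BeIJ/fYl2i5Rxn51ppJFipH9cnXNak25YimxWgW1VfHFVe3hYcGRddGNxfm96hYl7hpaBhqSCqHkwkyMchjZKbXd9cX59dH57eYB1hYlxlJNrnJFmoIZioHVgnmZfmV9ikWFph2Zuf21xbn13Xm2DXnaNaImWd5ybgaKUhqiOj2AwhGRWcH95b4B+cH5+dHx5fH90iYhuko5pmI5nmYZpl3htlm52mG6HmW6Wi2+YeXGXb3iYVXWjU4KqYJSqcaWpf6idh6aSa4Z4b4iGboKJbXqGb3SAdnR6f3pxiYRrko9ol5RolJFtjod1int+jnmQinaXg3WbeXSdc3mdXHymU4qsX5uqbqeke6OShKCGW6CiY4efZ3CWcmiLf2mCfmxygnZsi4VqlJRnkphni5Zqgo9xe4h5fIOHfHuNfnqRfHqTeXuTb4CWWpKeX6CcaZ6Kc5x6h5p5S5a2WWWbhVuMiFlyg2BogG1qg3tujIltlJZpkJpohppoeJVqb45wc4p+eIeHfIGHfn+Ifn6IfH+Ia46LYJR+Y5ZvcZhni5hqYlKAdEdZfkdIg2JYgHdrfH11gH14i4ZzlpZukpxrhp1pdJhoaZJubI16cYmBeIWDfYODgIGCgICCfYODbYl2ZI9hdpJgi5NgfDMrb1hCZYBXZo15bYqNcXeJgHeFi4B4l5R0lZ5wiZ5udppraJVxaI99bIuDc4aDeoOCfoGAgIGAgIGAf4F/e4N5fYdwholrmW5RUqGOSLWyWJmoZHeYbmmQg3GMjnp6mZN4mZ91jqBze5twa5Z1Z5GCaIyIboiHd4SDfIGAf4F/gIF/gIF/gIF+gYF+gYB9kLCjWrW/RZm4U3ihXWKWb2OThW2Rknl/nZR5naJ4kqF4gZt2cJV6aJGIZoyNa4WJdIOFe4KCfoB/gYF/gYB+gYB+gX9+gX59sqqbdZGfUXedUGiXWFyUaV6Vg2qUl3eApJV3oKd2kqJ4hpx6dpN+a5COZYaOaICKcX+GeYCCfoB/gIB+gX9+gX9+gX59gX19xJF9mnh5Xm+LT2mOVGKOXFuSfGWVnW+BspVtp7RriaVzhZ16epKBbouPZX+OZnqLbnuGd36CfX+AgH9+gX9+gX5+gX59gX19zYJvs29reGmEVW6BUHOIVWmNaV2Spl+EyI1aus1Xb7FgdZ50fJCFcYOOZneOZnSLbXeHdnuDfH6Af39+gH5+gX59gX19gX19xnVyyGZyoGWBYXGCToCGS3mKTFWPq0iS53dF2fVGRMdPZaKAipBrj25Hh3Q4e4U1Z4k2ZItIc4Rtf399gH5+gX59gX19gX1+rXuEzG2Owmaal2ecW3eIR4KKMVKNlTmm7mpZ8v+MNdJzhj9AllpBkGhgg2+Hc3aEboVyaoxWV5M0T5MtY49KfYRygX58g3d1epCRtXWWzGurwmW1i2OkVHSRHlSSPS2s05uV//vMaDDHXVSgcnafaIrWY4H8bmX/j2H2kGjBgHqJfIF5aotUYI00e4UyhVAyYJF6inmQsXKjyWm9wGTFhV+tLmakAG7Okd24/+vMvzb4bK7/c7v/W4XgU1WxXU+kdlG6qlvt0Hf/y2z5mmm3fnCLbGeHZHOKVpFvX49wdIyLpnKlv2jBtWTEeF+xALSsYc+J8sCH8YBOsXYRincRgngSeXgXXnQaT38eXIk/doVulXGnu27usXn/hHX/eaf/X4xvV49nW41pbIh7jnGYrWm0p3q2VdDMAsu306dx7GB92lWruVymmGSPf2t4cnZpanxYV4gvSIoQUZAPa5khh5w9oKBKpYc6"/>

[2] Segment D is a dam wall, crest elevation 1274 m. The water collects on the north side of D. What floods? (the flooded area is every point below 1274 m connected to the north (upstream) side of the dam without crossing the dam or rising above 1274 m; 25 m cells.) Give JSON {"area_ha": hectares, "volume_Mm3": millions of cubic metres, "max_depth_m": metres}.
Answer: {"area_ha": 186.2, "volume_Mm3": 49.36, "max_depth_m": 59}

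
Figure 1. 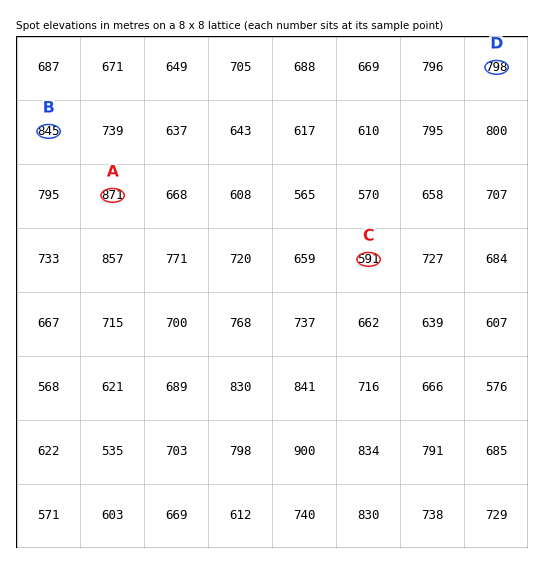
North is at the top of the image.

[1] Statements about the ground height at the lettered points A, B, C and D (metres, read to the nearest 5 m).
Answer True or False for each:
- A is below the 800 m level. False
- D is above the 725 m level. True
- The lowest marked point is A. False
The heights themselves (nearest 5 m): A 870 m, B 845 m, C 590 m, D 800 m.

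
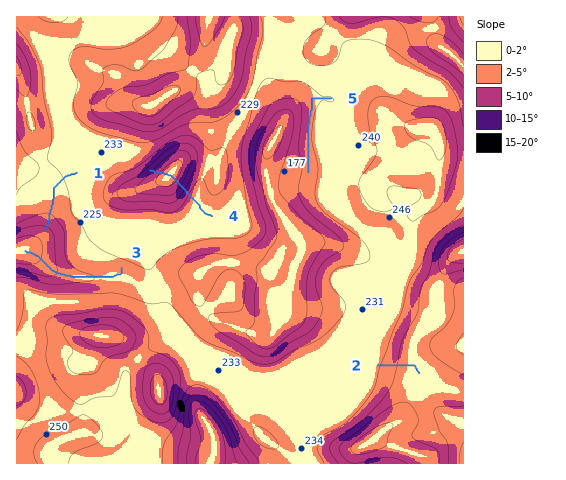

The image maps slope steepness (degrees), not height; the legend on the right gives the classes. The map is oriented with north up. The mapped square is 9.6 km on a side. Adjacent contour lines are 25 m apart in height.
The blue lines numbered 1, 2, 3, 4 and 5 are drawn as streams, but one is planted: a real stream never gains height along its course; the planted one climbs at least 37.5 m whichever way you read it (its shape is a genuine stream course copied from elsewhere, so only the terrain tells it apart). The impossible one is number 4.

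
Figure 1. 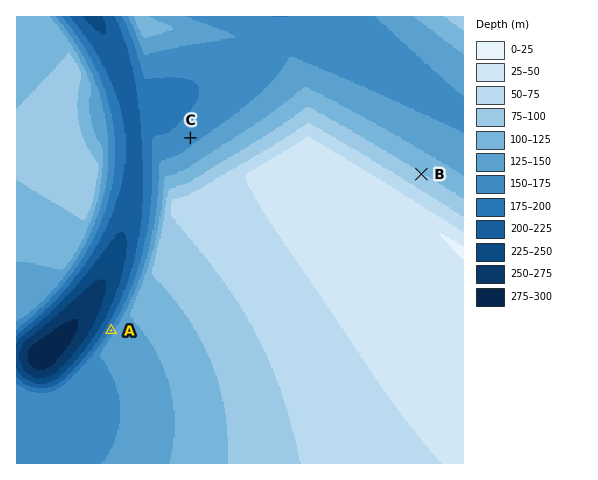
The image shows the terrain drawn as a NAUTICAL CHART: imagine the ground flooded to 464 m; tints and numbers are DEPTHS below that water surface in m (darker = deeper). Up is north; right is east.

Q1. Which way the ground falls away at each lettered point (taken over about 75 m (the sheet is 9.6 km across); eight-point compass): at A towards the NW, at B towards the NE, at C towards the NW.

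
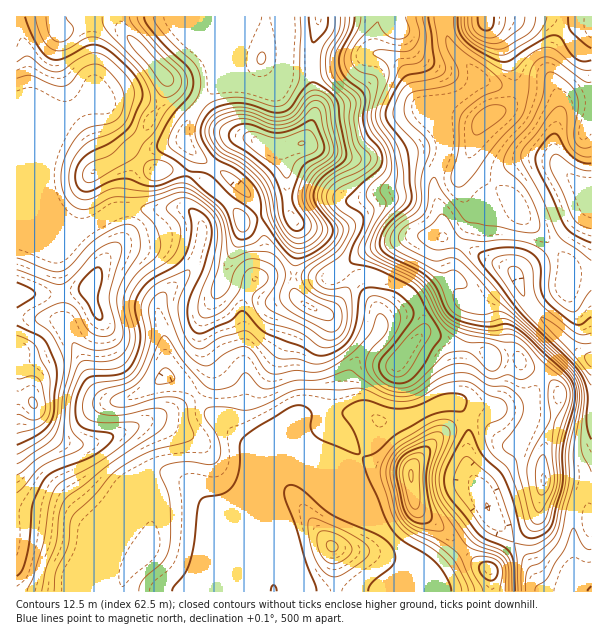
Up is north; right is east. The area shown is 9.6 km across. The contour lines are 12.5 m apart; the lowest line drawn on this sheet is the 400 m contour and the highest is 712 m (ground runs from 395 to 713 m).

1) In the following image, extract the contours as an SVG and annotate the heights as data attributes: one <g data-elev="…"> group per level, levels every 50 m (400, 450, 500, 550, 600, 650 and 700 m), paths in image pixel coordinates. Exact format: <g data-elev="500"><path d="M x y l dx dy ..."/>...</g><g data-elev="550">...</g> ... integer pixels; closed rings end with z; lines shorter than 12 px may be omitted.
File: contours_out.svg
<g data-elev="400"><path d="M591 367l-4-4-2-6 1-3 5-2"/></g><g data-elev="450"><path d="M535 591l1-4 9-6 4-5 6-13 9-14 9-21 11 18 4 3 3 0"/><path d="M591 472l-8-16-2-7 0-14 3-40-2-12-5-11-13-13-48-47-55-61-6-3-17 2-6-1-12-9-2-6 14-10 8-9 3-1 4 4 10 16 5 5 20 3 19-2 17 1 13 3 10 5 6 6 3 8-1 22 2 9 6 8 12 9 4 1 5-2 13-20"/><path d="M591 260l-28-20-5-6-15-34-20-36-2-8 3-8 13-16 12-18 6-6 5-2 3 1 3 4 1 26 4 10 10 9 10 1"/></g><g data-elev="500"><path d="M172 591l2-4 12-15 4-11 4-18 3-31 3-11 4-4 20-4 9-7 6-16 1-27 4-6 8-6 36-23 8-3 6 0 6 3 3 5 0 15 5 9 34 15 9 2 0-5-3-14-14-21 2-4 5-5 8-4 8-1 25 8 14 0 15-3 22-10 12-2 9 2 4 3 1 6-3 6-3 2-18 0-15 5-32 17-18 17-13 5-2 3 5 18 23 51 10 11 24 15 12 10 10 15 4 12"/><path d="M277 591l-1-4-3-2-2 6"/><path d="M368 591l4-9 17-13 5-6 1-8-4-9-5-6-8-5-46-20-30-26-6-3-6-1-5 4 0 9 11 28 9 34 12 31"/><path d="M515 591l-1-27-3-10-7-7-24-11-28-35-7-15 0-15 19-36 3-4 3-1 12 25 17 16 5 7 8 20 10 35 5 4 4 1 12-4 6-4 3-6 10-36 1-41 11-42 1-15-3-9-5-7-48-44-12-6-22 2-18-3-12-5-9-8-9-22-8-9-12-9-29-15-8-7 0-9 4-10 8-9 16-14 4-9-5-47-4-9-15-19-2-11 9-20 9-13 4-3 19-4 7-6-2-30-4-18"/><path d="M591 48l-20-16-2-6-1-9"/><path d="M458 17l1 13 6 11 12 9 21 11 6 1 6-2 33-21 11-4 7 3 8 13 7 8 8 2 7-1"/></g><g data-elev="550"><path d="M27 591l6-14 10-32 6-41 6-16 7-6 28-15 20-12 19-15 9-11 1-4-4-3-33 1-12-3-6-6-1-12 4-12 6-6 30-5 7-4 5-6 7-15 3-15 0-10-4-18 1-9 8-13 12-8 24-11 3 0 0 6-10 24-1 12 7 24 6 8 6 4 7 0 18-11 24-6 6 3 20 20 6 4 19 1 17 5 10-1 15-8 13-11 10-20 5-24 4-4 4 0 9 2 8 5 6 6 3 8-1 7-6 11-18 21-3 6 0 6 2 6 11 10 13 4 12-2 9-6 23-24 10-4 11-1 6 2 16 16 5 2 4 0 5-5 1-10-1-5-4-4-10-4-19-1-17-9-12-13-13-25-8-10-12-7-41-18-6-6 1-9 15-33-1-5-7-10 1-6 5-8 12-11 3-10-3-13-12-17-4-9-1-9 3-16-1-8-4-4-15-12-6-11 1-10 13-24 3-12"/><path d="M500 591l2-18-1-9-9-6-15-2-5 4-1 6 2 7 9 14 1 4"/><path d="M428 530l12 1 3-1 1-2-1-6-10-19-3-15 0-17 7-27-2-4-3-1-12 4-18 10-6 8-3 10 7 35 4 10 9 9z"/><path d="M539 494l3 1 3-2 4-5 1-6-2-17-2-7-3-3-4 4-3 9 0 17z"/><path d="M472 17l0 9 3 6 7 4 7 2 8-2 4-4 4-8 1-7"/></g><g data-elev="600"><path d="M411 482l2-1 0-4 0-6-2-2-2 5z"/><path d="M17 464l31-21 8-11 4-13 3-24 7-27 2-24 3-1 15 6 11 1 13-3 7-6 2-11-6-24 0-12 7-18 15-24 1-15-3-7-5-5-6-1-9 3-24 14-22 24-11 6-11-1-32-12"/><path d="M17 78l13-3 23 10 10 1 8-3 13-15 6-3 6-1 6 2 6 5 14 18 2 15-2 8-3 6-9 5-18 4-9 4-9 10-9 15-4 15 0 14 4 12 7 8 6 4 8 0 7-2 14-8 7-2 36-1 30-8 11 2 20 14 9 11 4 10 3 27 3 6 3 0 12-5 7-2 15 1 6 2 8 8 4 10 0 7-5 17 3 9 14 11 29 15 7 1 5-3 3-6 1-8-2-7-4-5-16-5-9-6-7-7-3-9 2-4 3-5 29-20 8-14 0-5-2-4-12-13-6-8-1-6 1-8 9-10 24-13 4-4 1-3-9-19-3-21 1-18-20-20-4-10 0-18 12-21 2-15"/></g><g data-elev="650"><path d="M17 415l3 0 10 5 6 0 8-6 2-7-4-21-4-8-6-2-15 2"/><path d="M294 248l6 1 8-3 8-6 5-6 1-9-15-22-1-12 8-15 19-15 5-8-9-48-4-6-7-4-4 0-5 3-13 16-9 6-14 1-24-9-13-1-19 6-5 6-3 6 2 9 7 12 25 14 18 18 6 12 4 21 4 10 10 16z"/><path d="M46 17l4 18 4 5 6 2 9-4 4-8-1-4-6-9"/><path d="M102 17l1 7 3 6 36 38 17 26 5 3 7-1 9-9 2-6-2-6-45-48-4-6-2-4"/></g><g data-elev="700"><path d="M285 177l2 1 3-2 7-15 15-8 5-3 0-7-5-11-3-2-4 0-26 8-7-1-18-5-5 0-4 2-2 4 2 5 12 10 18 12z"/></g>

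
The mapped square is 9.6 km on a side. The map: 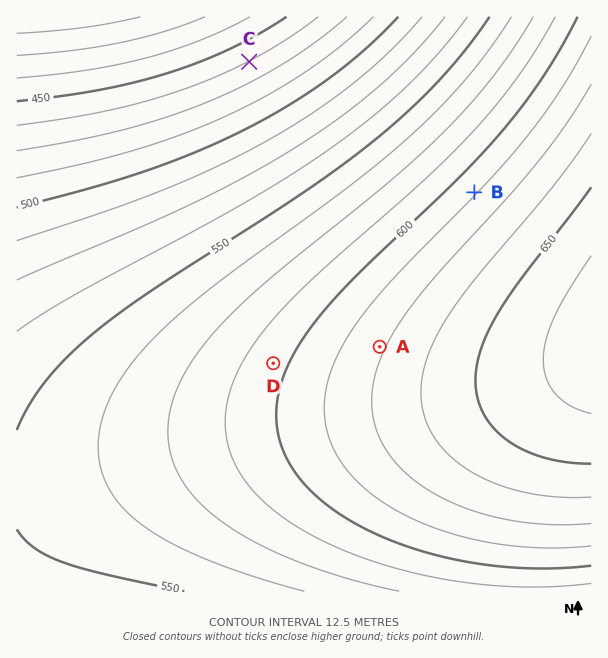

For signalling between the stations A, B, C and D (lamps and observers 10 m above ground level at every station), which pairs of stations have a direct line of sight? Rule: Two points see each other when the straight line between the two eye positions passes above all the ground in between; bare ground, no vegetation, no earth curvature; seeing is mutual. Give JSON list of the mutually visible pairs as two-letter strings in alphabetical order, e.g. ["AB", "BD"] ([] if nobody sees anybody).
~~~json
["AB", "AD", "BC", "BD"]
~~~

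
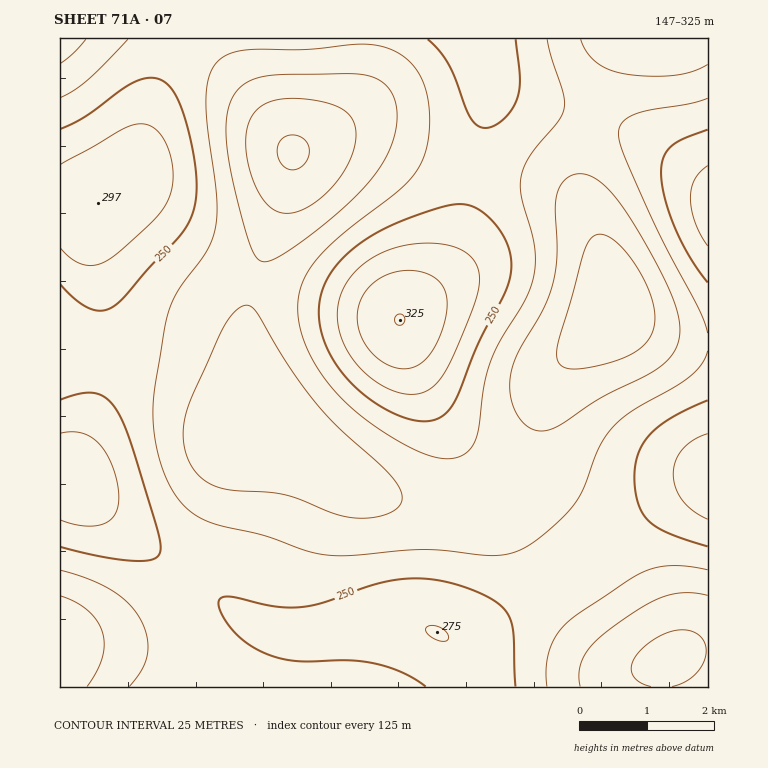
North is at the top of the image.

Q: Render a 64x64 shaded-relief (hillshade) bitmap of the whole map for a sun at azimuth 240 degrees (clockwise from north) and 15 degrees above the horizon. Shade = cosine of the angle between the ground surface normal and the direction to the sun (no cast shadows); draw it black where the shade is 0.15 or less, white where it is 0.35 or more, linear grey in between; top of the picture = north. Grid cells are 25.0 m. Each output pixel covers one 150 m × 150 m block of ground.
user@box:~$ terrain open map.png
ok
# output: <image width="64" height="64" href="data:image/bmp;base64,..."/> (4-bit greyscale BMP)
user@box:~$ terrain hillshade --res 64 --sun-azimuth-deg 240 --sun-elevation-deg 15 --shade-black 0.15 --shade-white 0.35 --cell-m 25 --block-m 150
<image width="64" height="64" href="data:image/bmp;base64,Qk12CAAAAAAAAHYAAAAoAAAAQAAAAEAAAAABAAQAAAAAAAAIAAATCwAAEwsAABAAAAAAAAAAAAAAABEREQAiIiIAMzMzAERERABVVVUAZmZmAHd3dwCIiIgAmZmZAKqqqgC7u7sAzMzMAN3d3QDu7u4A////AJqqqpmZiIiZmaqqqqmaqqu8zMuqmHZVVVVVZmZ3d4iZqqqqqZmZmZmaqqqqmZqqq7u7u6mHdlVVVVZmZ3d4iJmqqqqqqZmZmZmqqZmZmaqru7u6mYdmVVVVZmd3d4iJmaqruqqqqpmZmZmZmZmZmqq7uqmYd2ZVVWZmd3d4iImZqru7u6qqqpmZmZmZmZmaqqqqmYd2ZlVmZnd3d4iImZq7u7u7uqqqmZmZiIiImZmaqZmId2ZmZmZ3d3iIiIiZqru7u7u7qqmZmYiIiIiJmZmZmId2ZmZmZ3eIiIiIiZmqu8zMu7uqqZmIiIiIiIiJmYiHd2ZmZmZ3eIiIiIiJmqq8zMy7uqqZmIiId3d4iIiIiHdmZlVmZ3eIiIiIiImaq8zMzLu6qZmIiHd3d3d4iId3dmZVVmZ3eIiIiIiImaq7zMzLu6qZiIh3d3d3d3d3d3dmZlVWZneIiIiIiIiZqrvMzLu6qZiId3d3d3d3d3d3dmZmVmZneIiIiIiIiZmru8zLu6mYiHd3d3ZmZmZ3d3dmZmZmZnd4iIiIiIiJmqu8zLuqmYh3d2ZmZmZmZmZmZmZmZmZnd4iIiIiIiJmqu8zLuqmId2ZmZmZmZmZmZmZ3d3d3d3d4iIiZiIiZmaq7zLu6mHdmZVZmZmZmZmZmZ3d3d3d3eIiIiZmZmZmaq7zMu6mHZlVVVVZmZmZmZmZnd4iIiIiIiIiJmZmZmaq7vMyqmHZlRERVVmZmZmZmZnd4iJmZiIiIiImZmZmqq7u8u6mHZlREREVWZmZmZmZ3eIiZmZmZmIiIiZmZmqqru7u7mYdlRDM0RVZmd3dmd3eImaqqqpmYiIiImZmqqru7u7uYdlRDMzRFVmd3d3d3eImaqrqqmZiIiIiZmaqqu7u7qod2VDMzNEVWZ3d3d3iJmqu7u6qZiId4iImaqqq7u7qpd2VEMzM0RWZ3d3eIiJmqu8y7upmHd3eIiZmqqqqqqpl3ZUQzM0RVZnd4iIiZqrvMzMuqmHd3d3iJmaqqqqqpmHZlREM0RFZnd4iImZqrzM3cy6mIdmZmd4iZmqqqmZmIdmVURERFVmd4iImaq7zN3dzLqYdmZmZ3iJmZmZmZmIh2ZlVERVVmd3iImaq7zd7t3MuYdmVVVmeIiZmZmZiIiHdmZVVVVmZ3eImaq8zd7u7cuph2VVVWZ3iImYiIiIiId3ZmZVVmZnd4iZq7ze7v7ty6h2VURVVneIiIiIiIiIiId3ZmZmZmd3iJqrze7//u3LmHZUREVWd3iIiIiIiIiIiId2ZmZmZ3eImrzN7//+7bqXZURERVZnd3d3iIiJmZmZiHd2ZmZnd4mavN7v//7cuodlRERFVmd3d3eIiJmZqqmYh3ZmZmd3iZq83v///typhlVERFVWZnd3d4iJmqqqqpiHd2ZmZ3eJmrze///uy6h2VEREVWZmZnd3iJqru7u6mYd3ZmZ3d4mavN7//+3LmHZUREVVVmZmZneJqrvMy7qZh3dmZnd4iZq83u7u3LqXZVRERVVWZmZmeImrzN3cu6mHd2Znd3iJmrzd7u3cuYdlVERVVVVVVWZ4mrzd3dzLqYd3d3d3eImavM3d3cuph2VVVVVVVVVVVnibzd7u7Muph3d3d3d4iJqrzN3Muph2ZVVVVVVVREVWeKvN7/7sy6mHd3d3d3eImau8zMu6mHZVVVVVVURERFZ5rN7//+zKmId3d3d3d3iJmru7u6mHdlVVVVVVREREVom87///7LqYh3d3d3d3d4iZqruqmYd2ZVVVVVREM0RXir3v///supiHd3d3d2Znd4maqqqYh3ZmZVVVVEMzRGeKze///+u6mId3d3dmZmZneJmaqZiHdmZmZlVUQzNFZ5vO///+66qYh3d3dmZVVWZ3iZmZmId3ZmZmVVRDNEVom97///7bqZiId3dmVVREVWeImZmYiHd3dmZlVEREVnir3v//7dqpiIh3d2VURERFZ3iZmZmIiHd3dmVURERWeaze//7dypmIiHd2ZUQzM0RWeJmZmZiIiId3ZlVEVWeJvN7u7dy5mIiId3ZUQyIjNFZ4mZqZmZmIiHd2ZVVWZ5q83u7dy7mYiIh3ZlQyIiI0VniZqqqZmZmYiHZmVWZ4mrzd3dy6qIiIiHdlQyIRIjRXiZqqqqqpmZmId2ZmZ4iavM3My6qYiIiId2VDIhEiNWeJqqqqqqqqqZiHd2Z3iaq8zMu6qZiIiIh2ZUMhESNFZ4mqqqqqqqqqmYh3d3eJqru7uqmYiIiIiHZUMyESI0Z4mqq7uqq7u6qpmId3eImaqrqqmYiIiIiIdlQzIiI0Vomaq7u7u7u7u6qYh3d3iJmqqZmIiHiIiIh2VUMiI0Vniaq7u7u7u7u7qpmHd3eIiZmZiId3eIiZiHdlQzM0Vniaq7u7u7u7zLu6mYd3d3eIiIiHd3d4iJmId2VEREVWeJqru7u7u7zMy7qZh3ZmZ3d3d3d3d3iJmZiHZVREVWeJqru7uqu7vMzMupiHZmZmZ3d3dmd3eImZmIdmVVVmeJqru7uqq7vMzMy6mHdlVVZmZmZmZ3d4mZmYh3ZmZmeJmqu7qqqru8zMzLqYdmVVVVZmZmZnd4mZmZmId2ZneImqq7qqqqu7zMzLuph2VVVVVWZmZmd4iZmZmYiHd3eImaqqqqqqq7vMzMuph2ZVREVVVmZmd3iJmZmZmIiIiImaqqqqqqqru8zMu6mHZVRERVVWZmZ3iI"/>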